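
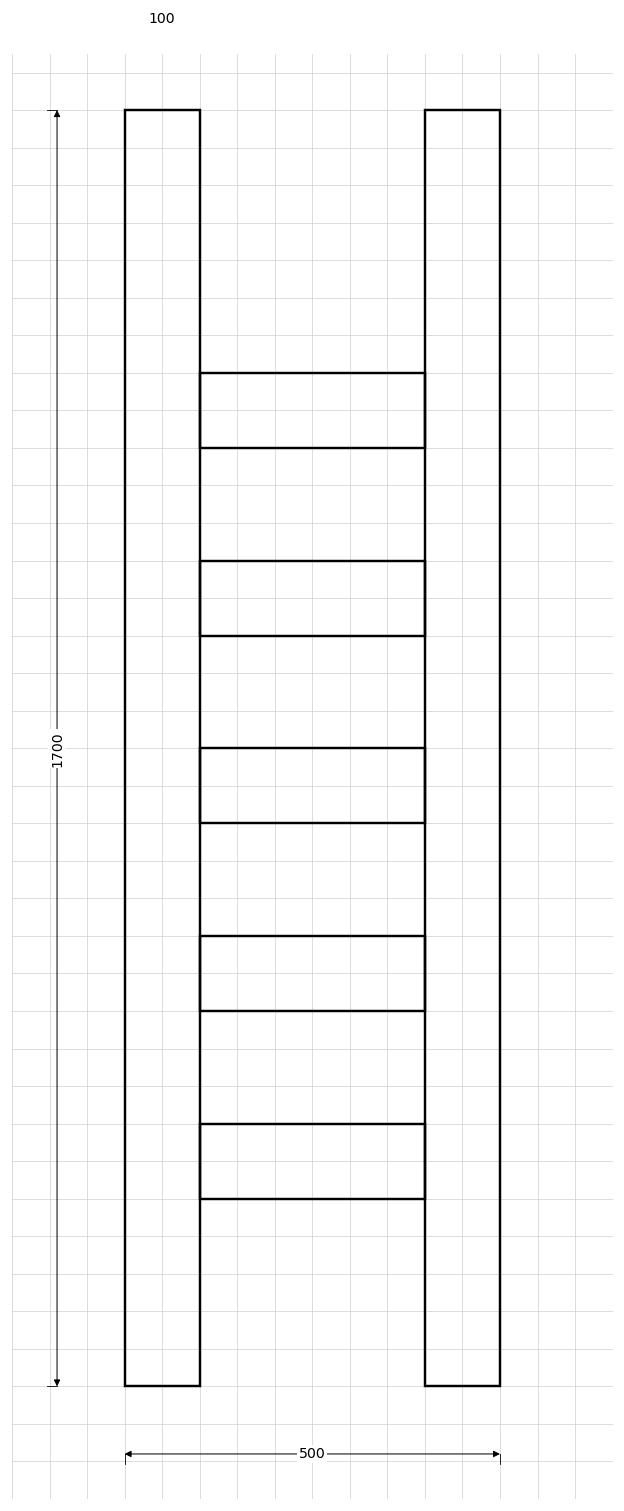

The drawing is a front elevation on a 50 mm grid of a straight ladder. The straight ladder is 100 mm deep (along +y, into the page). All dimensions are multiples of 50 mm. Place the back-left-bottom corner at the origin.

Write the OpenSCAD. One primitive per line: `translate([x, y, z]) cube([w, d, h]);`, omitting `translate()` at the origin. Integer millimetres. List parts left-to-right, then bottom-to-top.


cube([100, 100, 1700]);
translate([100, 0, 250]) cube([300, 100, 100]);
translate([100, 0, 500]) cube([300, 100, 100]);
translate([100, 0, 750]) cube([300, 100, 100]);
translate([100, 0, 1000]) cube([300, 100, 100]);
translate([100, 0, 1250]) cube([300, 100, 100]);
translate([400, 0, 0]) cube([100, 100, 1700]);


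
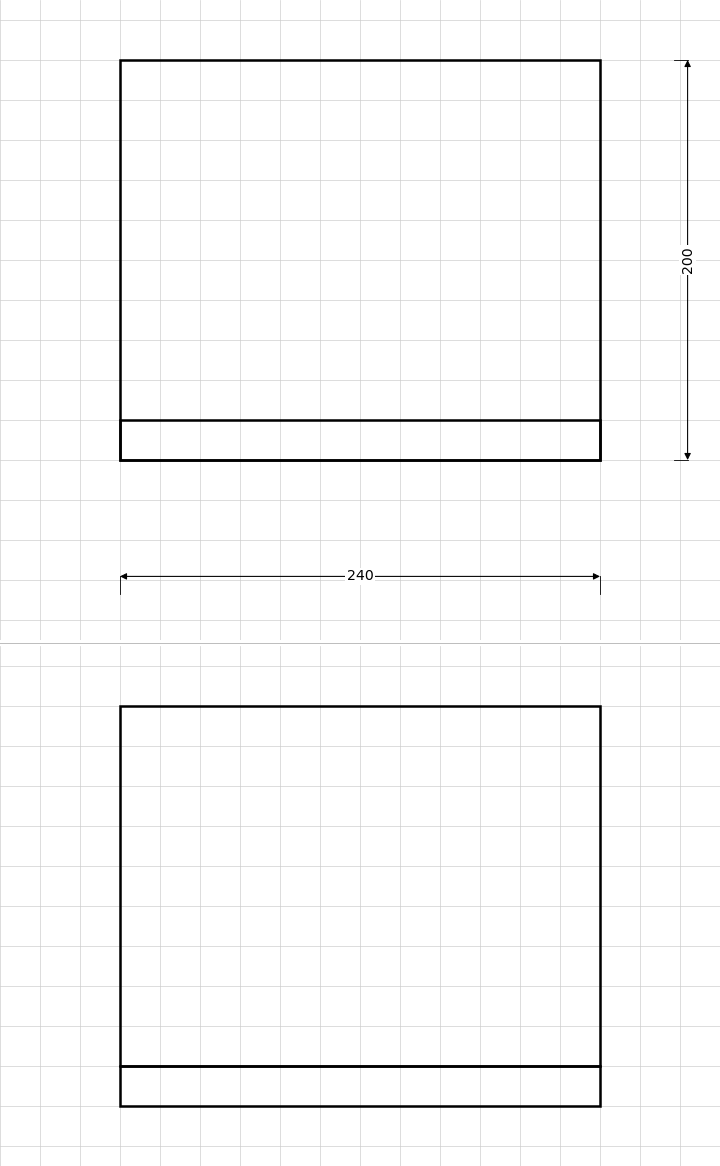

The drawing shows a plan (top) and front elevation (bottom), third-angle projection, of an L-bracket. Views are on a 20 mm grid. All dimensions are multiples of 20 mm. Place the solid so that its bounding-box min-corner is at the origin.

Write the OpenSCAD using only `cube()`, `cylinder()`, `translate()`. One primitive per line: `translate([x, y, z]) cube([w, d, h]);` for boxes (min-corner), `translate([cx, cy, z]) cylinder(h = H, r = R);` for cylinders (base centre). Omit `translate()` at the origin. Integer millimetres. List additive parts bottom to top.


cube([240, 200, 20]);
translate([0, 0, 20]) cube([240, 20, 180]);


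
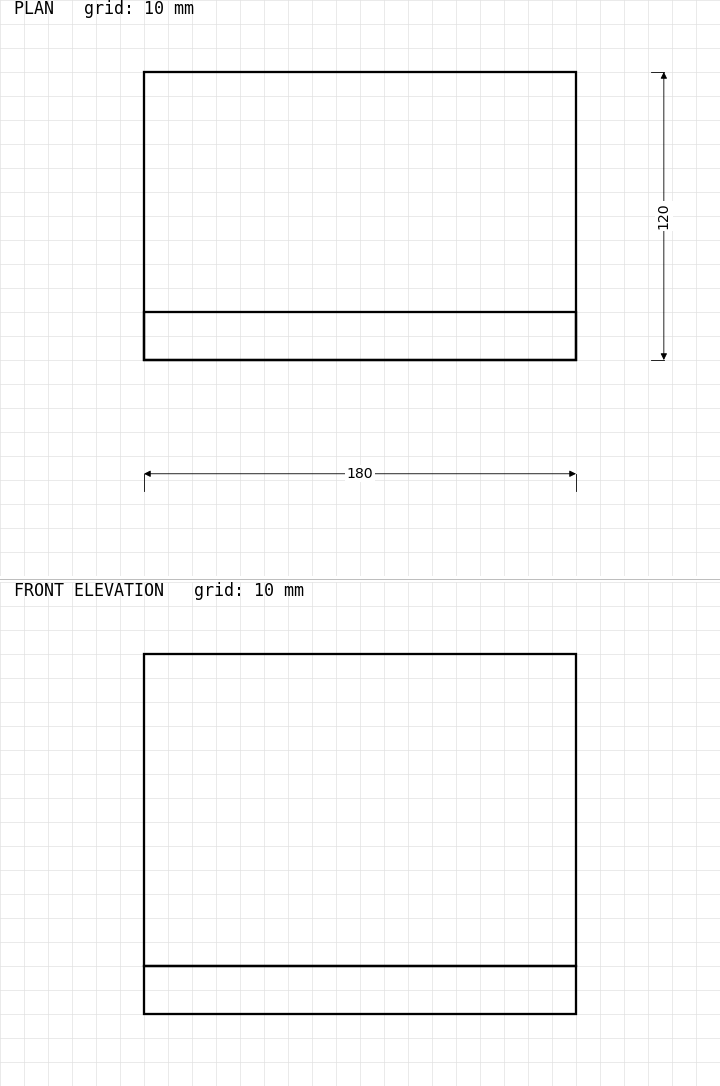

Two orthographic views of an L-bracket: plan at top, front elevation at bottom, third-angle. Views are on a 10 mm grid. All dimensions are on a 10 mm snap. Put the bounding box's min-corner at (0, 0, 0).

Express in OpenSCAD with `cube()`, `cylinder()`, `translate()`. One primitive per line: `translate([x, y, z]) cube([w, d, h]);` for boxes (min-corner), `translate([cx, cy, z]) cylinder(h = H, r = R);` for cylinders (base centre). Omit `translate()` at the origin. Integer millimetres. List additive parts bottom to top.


cube([180, 120, 20]);
translate([0, 0, 20]) cube([180, 20, 130]);


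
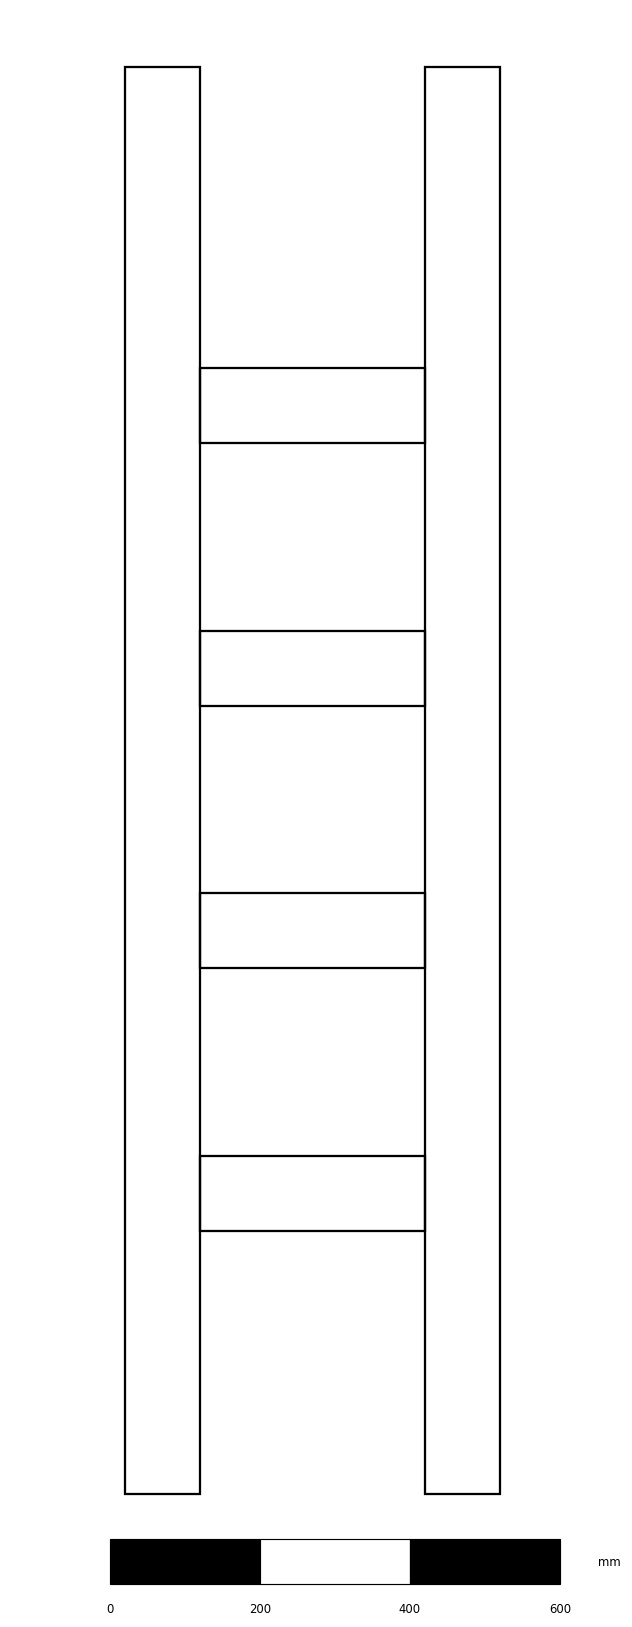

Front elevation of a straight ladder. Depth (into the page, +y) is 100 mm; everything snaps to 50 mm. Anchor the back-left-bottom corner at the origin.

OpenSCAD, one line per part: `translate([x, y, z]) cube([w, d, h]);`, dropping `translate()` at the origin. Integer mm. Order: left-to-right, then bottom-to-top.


cube([100, 100, 1900]);
translate([100, 0, 350]) cube([300, 100, 100]);
translate([100, 0, 700]) cube([300, 100, 100]);
translate([100, 0, 1050]) cube([300, 100, 100]);
translate([100, 0, 1400]) cube([300, 100, 100]);
translate([400, 0, 0]) cube([100, 100, 1900]);


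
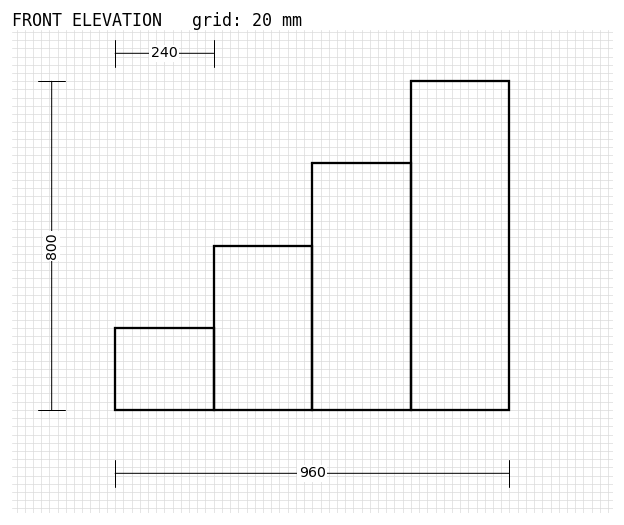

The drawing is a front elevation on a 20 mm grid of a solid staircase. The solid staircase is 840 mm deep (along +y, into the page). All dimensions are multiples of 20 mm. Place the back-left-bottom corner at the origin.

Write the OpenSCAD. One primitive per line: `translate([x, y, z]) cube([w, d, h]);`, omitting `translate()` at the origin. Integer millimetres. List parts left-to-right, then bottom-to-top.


cube([240, 840, 200]);
translate([240, 0, 0]) cube([240, 840, 400]);
translate([480, 0, 0]) cube([240, 840, 600]);
translate([720, 0, 0]) cube([240, 840, 800]);


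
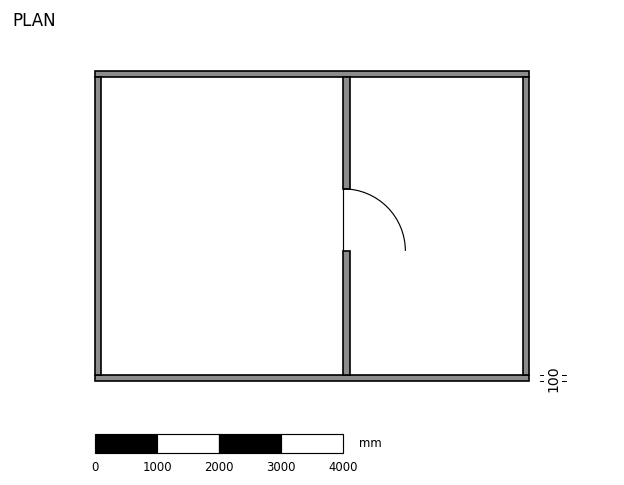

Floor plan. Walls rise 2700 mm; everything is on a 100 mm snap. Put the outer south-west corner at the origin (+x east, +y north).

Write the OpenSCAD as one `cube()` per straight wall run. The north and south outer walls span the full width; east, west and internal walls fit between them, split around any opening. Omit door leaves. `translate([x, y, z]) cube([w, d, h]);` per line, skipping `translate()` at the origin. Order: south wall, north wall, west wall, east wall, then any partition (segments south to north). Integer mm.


cube([7000, 100, 2700]);
translate([0, 4900, 0]) cube([7000, 100, 2700]);
translate([0, 100, 0]) cube([100, 4800, 2700]);
translate([6900, 100, 0]) cube([100, 4800, 2700]);
translate([4000, 100, 0]) cube([100, 2000, 2700]);
translate([4000, 3100, 0]) cube([100, 1800, 2700]);


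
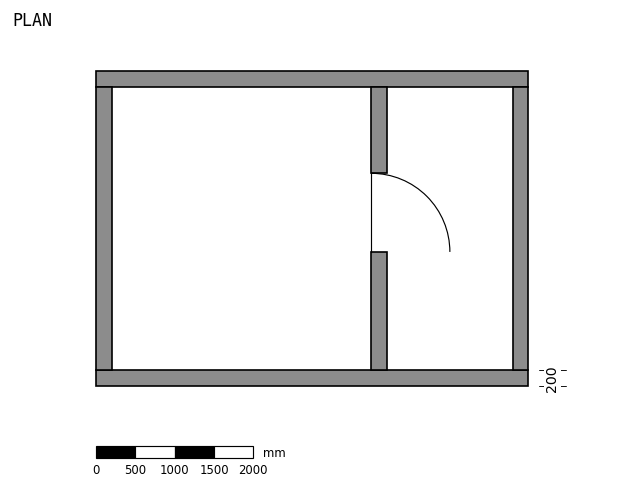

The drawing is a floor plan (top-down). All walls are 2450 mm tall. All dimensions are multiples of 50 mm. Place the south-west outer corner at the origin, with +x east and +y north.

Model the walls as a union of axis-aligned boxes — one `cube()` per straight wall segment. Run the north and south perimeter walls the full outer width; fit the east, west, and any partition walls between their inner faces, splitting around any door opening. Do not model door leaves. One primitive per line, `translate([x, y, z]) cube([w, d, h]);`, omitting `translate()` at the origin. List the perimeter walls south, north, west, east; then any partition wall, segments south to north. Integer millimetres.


cube([5500, 200, 2450]);
translate([0, 3800, 0]) cube([5500, 200, 2450]);
translate([0, 200, 0]) cube([200, 3600, 2450]);
translate([5300, 200, 0]) cube([200, 3600, 2450]);
translate([3500, 200, 0]) cube([200, 1500, 2450]);
translate([3500, 2700, 0]) cube([200, 1100, 2450]);


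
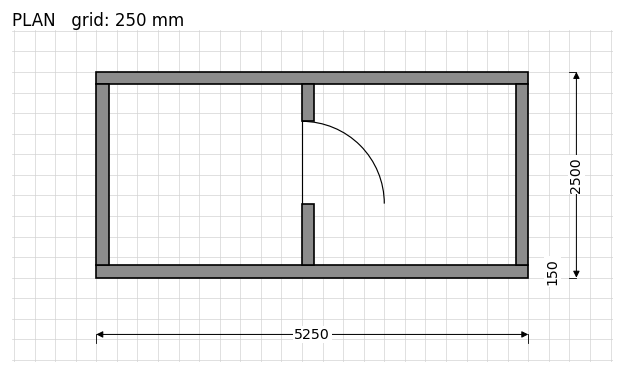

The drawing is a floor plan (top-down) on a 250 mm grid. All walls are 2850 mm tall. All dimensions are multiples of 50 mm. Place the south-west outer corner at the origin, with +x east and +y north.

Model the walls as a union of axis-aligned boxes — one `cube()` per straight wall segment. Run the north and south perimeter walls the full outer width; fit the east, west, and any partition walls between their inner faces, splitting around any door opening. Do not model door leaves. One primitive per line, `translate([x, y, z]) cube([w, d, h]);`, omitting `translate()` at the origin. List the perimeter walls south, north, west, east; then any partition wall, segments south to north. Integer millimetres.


cube([5250, 150, 2850]);
translate([0, 2350, 0]) cube([5250, 150, 2850]);
translate([0, 150, 0]) cube([150, 2200, 2850]);
translate([5100, 150, 0]) cube([150, 2200, 2850]);
translate([2500, 150, 0]) cube([150, 750, 2850]);
translate([2500, 1900, 0]) cube([150, 450, 2850]);


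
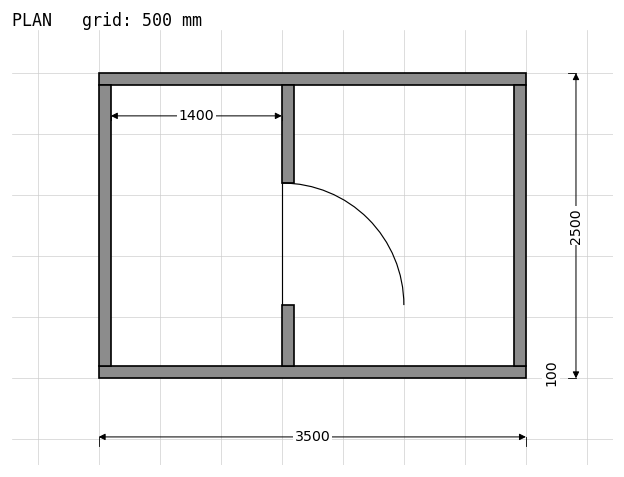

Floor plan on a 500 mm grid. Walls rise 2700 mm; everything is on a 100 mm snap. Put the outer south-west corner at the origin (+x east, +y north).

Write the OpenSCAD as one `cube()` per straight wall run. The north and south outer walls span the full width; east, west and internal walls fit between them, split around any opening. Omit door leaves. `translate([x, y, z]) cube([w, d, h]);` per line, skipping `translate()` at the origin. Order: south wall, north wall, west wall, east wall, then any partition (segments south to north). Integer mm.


cube([3500, 100, 2700]);
translate([0, 2400, 0]) cube([3500, 100, 2700]);
translate([0, 100, 0]) cube([100, 2300, 2700]);
translate([3400, 100, 0]) cube([100, 2300, 2700]);
translate([1500, 100, 0]) cube([100, 500, 2700]);
translate([1500, 1600, 0]) cube([100, 800, 2700]);


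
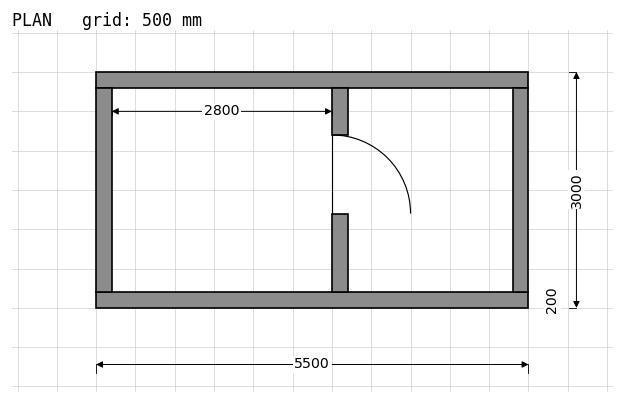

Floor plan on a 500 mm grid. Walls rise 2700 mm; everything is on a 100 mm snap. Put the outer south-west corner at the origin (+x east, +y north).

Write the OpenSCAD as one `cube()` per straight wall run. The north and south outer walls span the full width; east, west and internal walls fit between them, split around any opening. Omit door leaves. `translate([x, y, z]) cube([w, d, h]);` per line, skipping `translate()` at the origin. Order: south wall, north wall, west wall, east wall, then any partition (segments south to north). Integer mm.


cube([5500, 200, 2700]);
translate([0, 2800, 0]) cube([5500, 200, 2700]);
translate([0, 200, 0]) cube([200, 2600, 2700]);
translate([5300, 200, 0]) cube([200, 2600, 2700]);
translate([3000, 200, 0]) cube([200, 1000, 2700]);
translate([3000, 2200, 0]) cube([200, 600, 2700]);


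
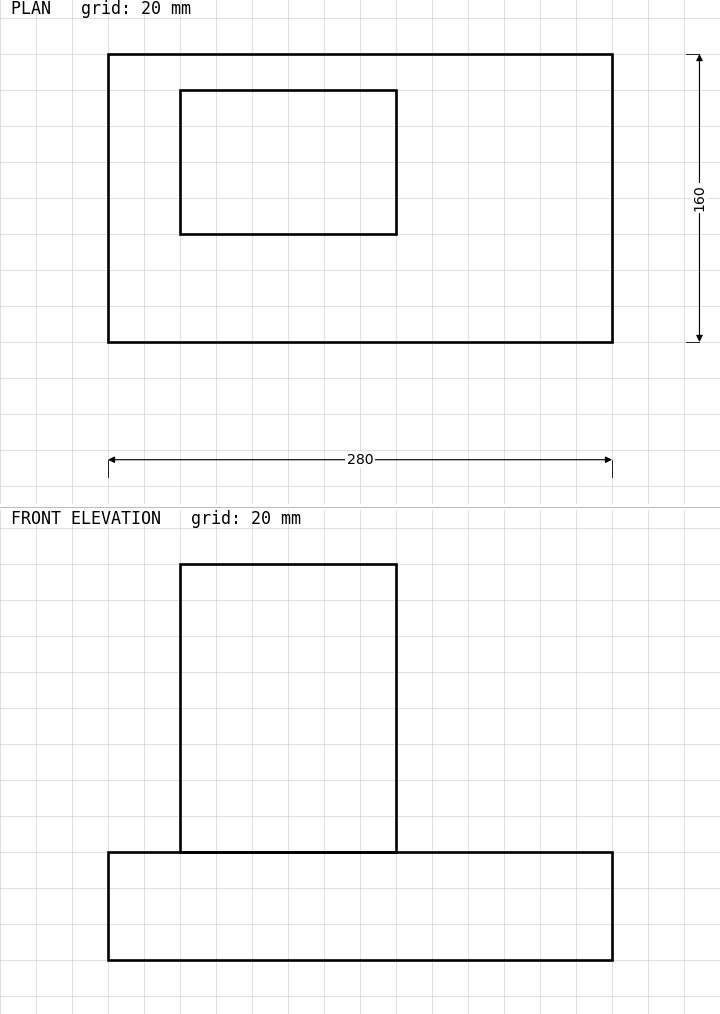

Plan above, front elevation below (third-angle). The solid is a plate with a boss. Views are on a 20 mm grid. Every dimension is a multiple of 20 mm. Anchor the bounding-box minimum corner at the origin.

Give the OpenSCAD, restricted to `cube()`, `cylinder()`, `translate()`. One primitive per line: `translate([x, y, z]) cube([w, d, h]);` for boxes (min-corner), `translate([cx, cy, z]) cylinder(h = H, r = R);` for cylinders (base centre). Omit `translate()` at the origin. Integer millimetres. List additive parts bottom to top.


cube([280, 160, 60]);
translate([40, 60, 60]) cube([120, 80, 160]);


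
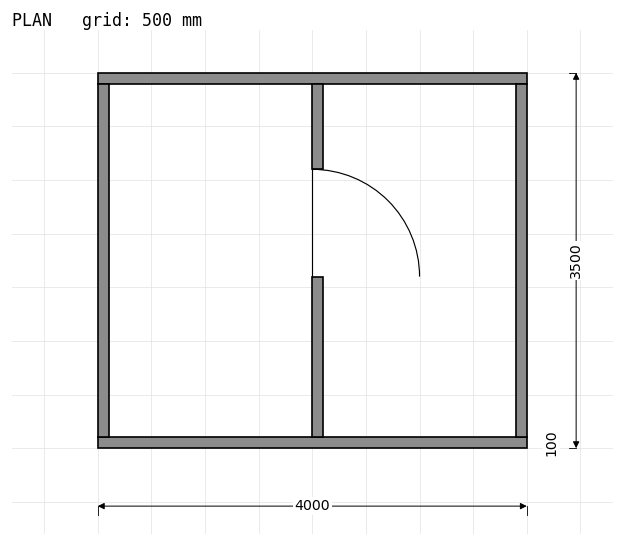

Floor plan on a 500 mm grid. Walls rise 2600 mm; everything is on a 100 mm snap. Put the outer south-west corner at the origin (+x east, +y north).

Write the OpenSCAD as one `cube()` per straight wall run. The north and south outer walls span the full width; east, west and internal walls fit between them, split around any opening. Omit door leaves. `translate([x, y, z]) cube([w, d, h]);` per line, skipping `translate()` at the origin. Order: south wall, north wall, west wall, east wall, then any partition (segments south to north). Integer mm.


cube([4000, 100, 2600]);
translate([0, 3400, 0]) cube([4000, 100, 2600]);
translate([0, 100, 0]) cube([100, 3300, 2600]);
translate([3900, 100, 0]) cube([100, 3300, 2600]);
translate([2000, 100, 0]) cube([100, 1500, 2600]);
translate([2000, 2600, 0]) cube([100, 800, 2600]);


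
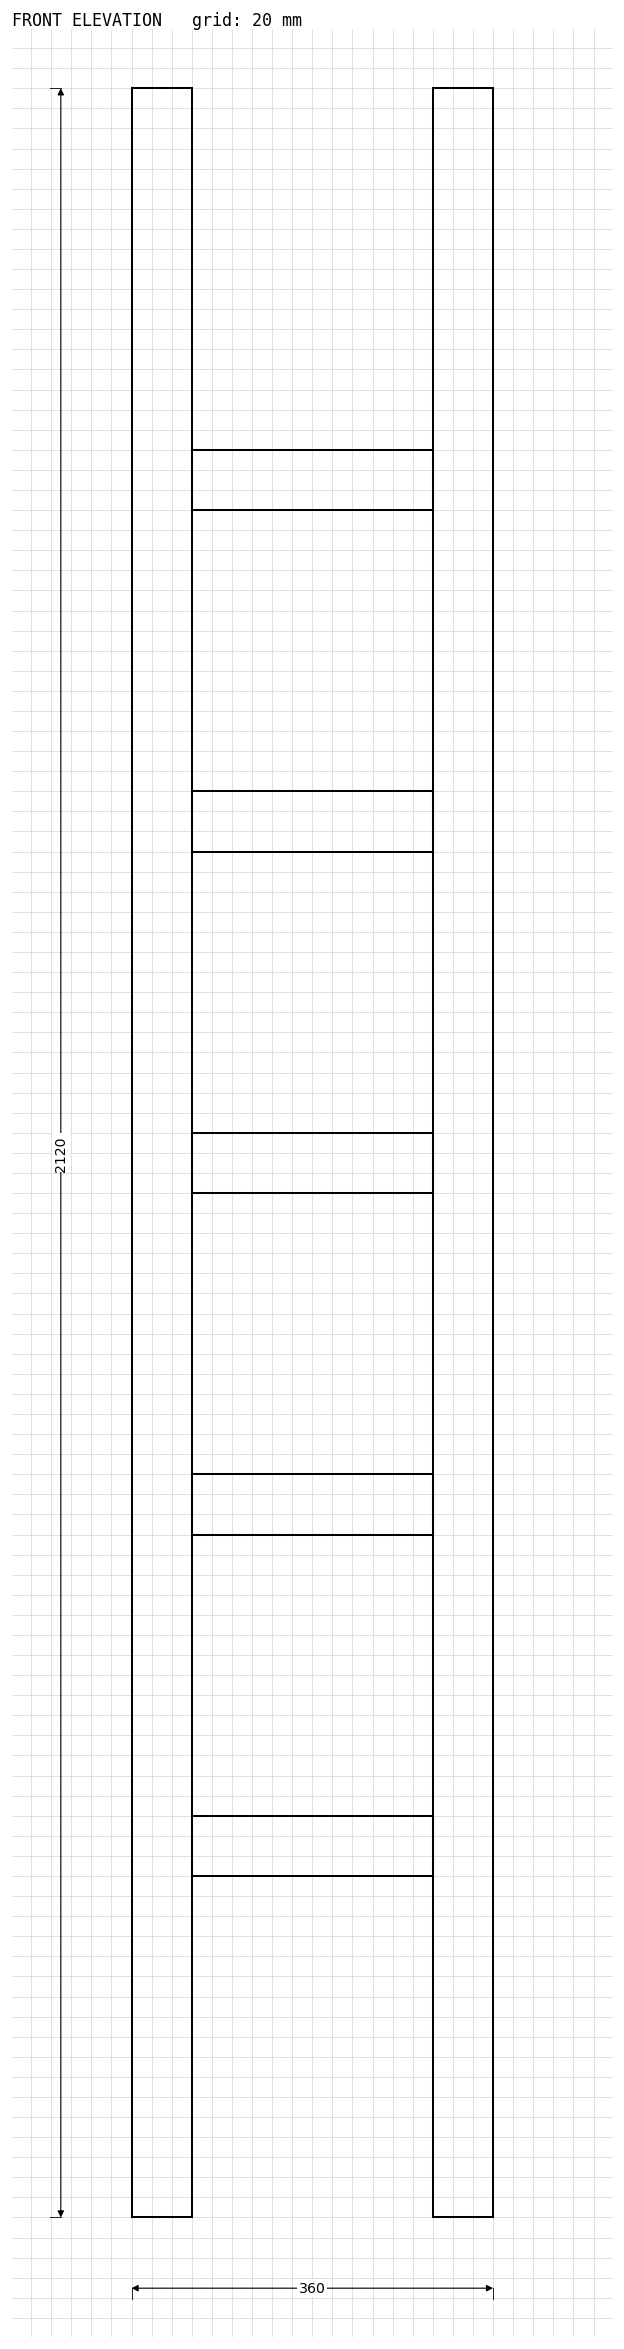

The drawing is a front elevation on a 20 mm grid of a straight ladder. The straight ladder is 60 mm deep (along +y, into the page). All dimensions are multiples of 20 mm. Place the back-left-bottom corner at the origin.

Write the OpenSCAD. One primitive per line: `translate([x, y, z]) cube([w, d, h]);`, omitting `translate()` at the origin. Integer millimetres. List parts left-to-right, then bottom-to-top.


cube([60, 60, 2120]);
translate([60, 0, 340]) cube([240, 60, 60]);
translate([60, 0, 680]) cube([240, 60, 60]);
translate([60, 0, 1020]) cube([240, 60, 60]);
translate([60, 0, 1360]) cube([240, 60, 60]);
translate([60, 0, 1700]) cube([240, 60, 60]);
translate([300, 0, 0]) cube([60, 60, 2120]);


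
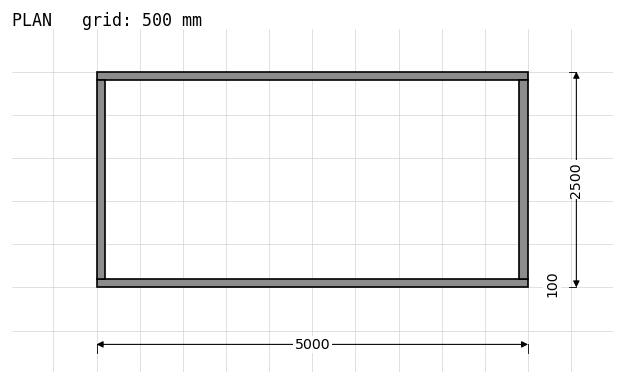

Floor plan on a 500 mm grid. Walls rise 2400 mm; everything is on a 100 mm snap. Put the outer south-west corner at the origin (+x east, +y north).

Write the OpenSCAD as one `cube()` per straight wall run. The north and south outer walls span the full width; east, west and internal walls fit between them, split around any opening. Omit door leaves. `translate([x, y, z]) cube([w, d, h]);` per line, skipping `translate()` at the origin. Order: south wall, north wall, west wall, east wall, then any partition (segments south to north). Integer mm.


cube([5000, 100, 2400]);
translate([0, 2400, 0]) cube([5000, 100, 2400]);
translate([0, 100, 0]) cube([100, 2300, 2400]);
translate([4900, 100, 0]) cube([100, 2300, 2400]);


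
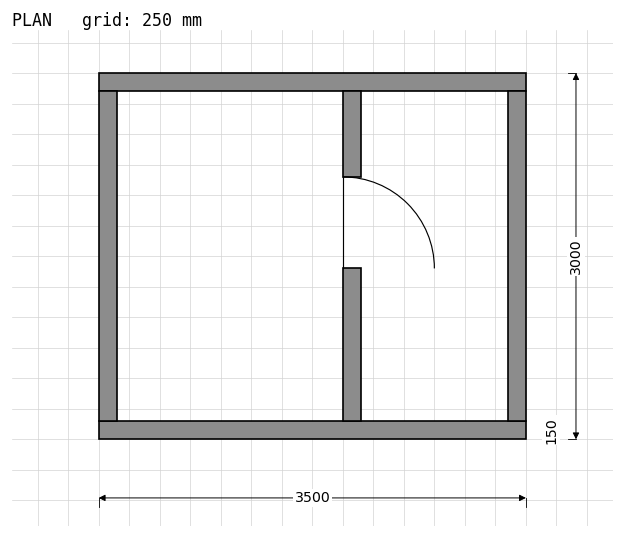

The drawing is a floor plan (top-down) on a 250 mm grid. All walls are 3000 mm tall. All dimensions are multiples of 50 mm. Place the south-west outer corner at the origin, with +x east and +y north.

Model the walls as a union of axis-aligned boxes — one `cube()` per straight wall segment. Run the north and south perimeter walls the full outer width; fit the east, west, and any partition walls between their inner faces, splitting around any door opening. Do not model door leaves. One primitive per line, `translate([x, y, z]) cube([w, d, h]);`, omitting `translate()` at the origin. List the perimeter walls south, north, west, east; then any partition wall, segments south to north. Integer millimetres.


cube([3500, 150, 3000]);
translate([0, 2850, 0]) cube([3500, 150, 3000]);
translate([0, 150, 0]) cube([150, 2700, 3000]);
translate([3350, 150, 0]) cube([150, 2700, 3000]);
translate([2000, 150, 0]) cube([150, 1250, 3000]);
translate([2000, 2150, 0]) cube([150, 700, 3000]);


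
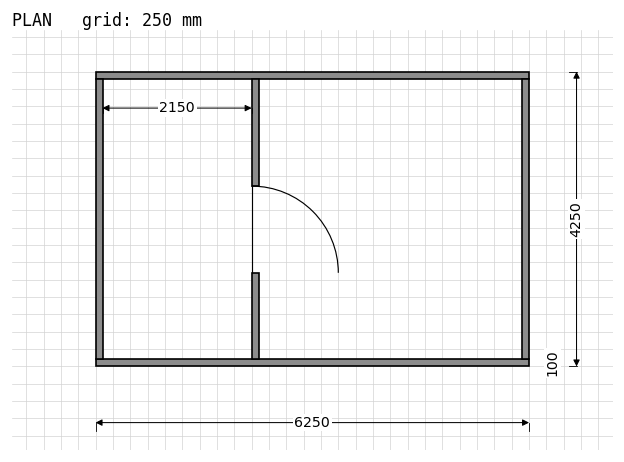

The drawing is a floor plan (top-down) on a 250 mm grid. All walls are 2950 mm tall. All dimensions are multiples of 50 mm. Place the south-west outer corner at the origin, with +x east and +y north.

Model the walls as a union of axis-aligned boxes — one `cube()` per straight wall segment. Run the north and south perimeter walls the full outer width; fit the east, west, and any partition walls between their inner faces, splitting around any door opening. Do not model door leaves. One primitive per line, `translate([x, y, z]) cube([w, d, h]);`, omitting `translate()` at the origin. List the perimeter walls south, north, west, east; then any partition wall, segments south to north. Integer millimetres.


cube([6250, 100, 2950]);
translate([0, 4150, 0]) cube([6250, 100, 2950]);
translate([0, 100, 0]) cube([100, 4050, 2950]);
translate([6150, 100, 0]) cube([100, 4050, 2950]);
translate([2250, 100, 0]) cube([100, 1250, 2950]);
translate([2250, 2600, 0]) cube([100, 1550, 2950]);


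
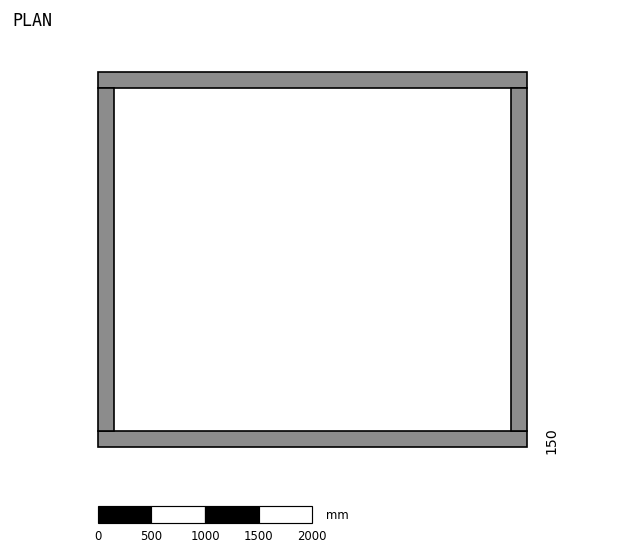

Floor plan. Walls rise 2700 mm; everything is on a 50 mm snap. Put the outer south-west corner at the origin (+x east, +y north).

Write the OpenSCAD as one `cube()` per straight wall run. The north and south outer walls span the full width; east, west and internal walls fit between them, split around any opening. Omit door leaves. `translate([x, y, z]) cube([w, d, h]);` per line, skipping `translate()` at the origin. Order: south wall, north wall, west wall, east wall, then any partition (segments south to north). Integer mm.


cube([4000, 150, 2700]);
translate([0, 3350, 0]) cube([4000, 150, 2700]);
translate([0, 150, 0]) cube([150, 3200, 2700]);
translate([3850, 150, 0]) cube([150, 3200, 2700]);


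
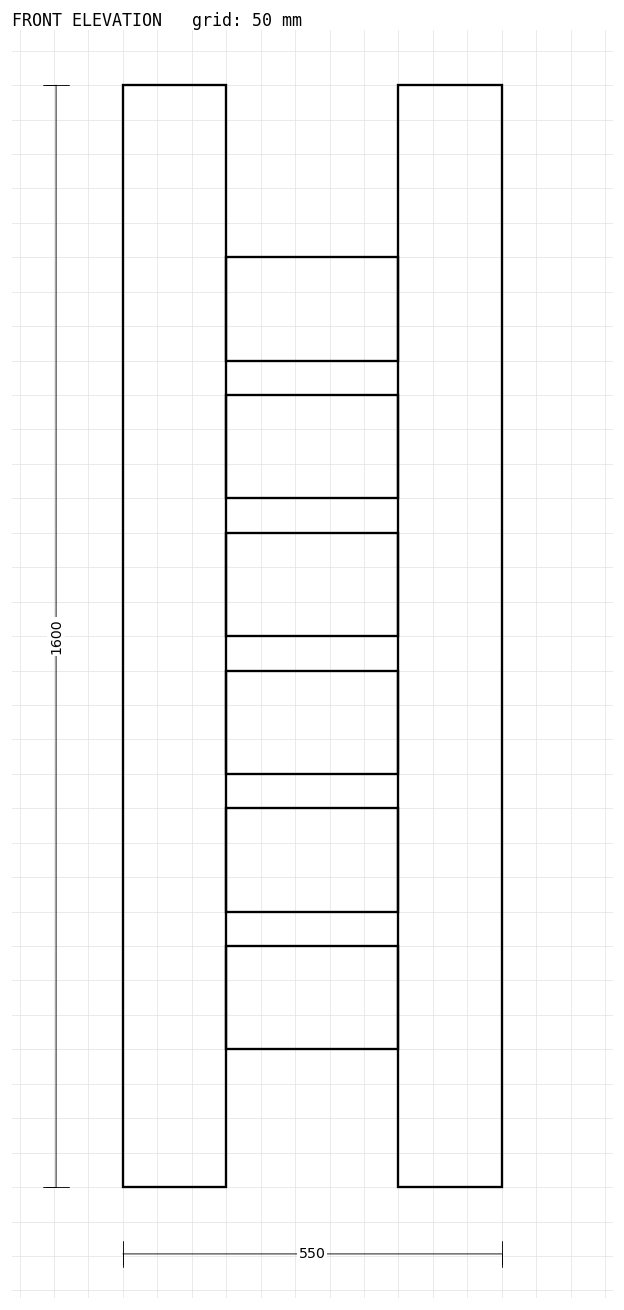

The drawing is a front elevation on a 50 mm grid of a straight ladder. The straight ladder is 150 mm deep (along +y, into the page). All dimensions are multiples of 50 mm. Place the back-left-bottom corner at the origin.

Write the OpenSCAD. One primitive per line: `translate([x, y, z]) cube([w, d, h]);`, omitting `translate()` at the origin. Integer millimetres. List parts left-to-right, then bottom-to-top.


cube([150, 150, 1600]);
translate([150, 0, 200]) cube([250, 150, 150]);
translate([150, 0, 400]) cube([250, 150, 150]);
translate([150, 0, 600]) cube([250, 150, 150]);
translate([150, 0, 800]) cube([250, 150, 150]);
translate([150, 0, 1000]) cube([250, 150, 150]);
translate([150, 0, 1200]) cube([250, 150, 150]);
translate([400, 0, 0]) cube([150, 150, 1600]);


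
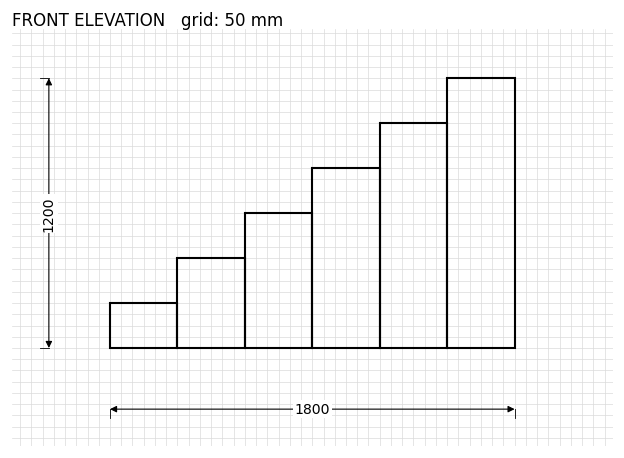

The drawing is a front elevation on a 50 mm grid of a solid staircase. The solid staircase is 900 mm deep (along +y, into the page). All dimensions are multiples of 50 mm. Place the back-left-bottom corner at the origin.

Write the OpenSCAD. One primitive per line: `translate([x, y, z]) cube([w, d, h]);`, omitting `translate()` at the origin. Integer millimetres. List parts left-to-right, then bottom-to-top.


cube([300, 900, 200]);
translate([300, 0, 0]) cube([300, 900, 400]);
translate([600, 0, 0]) cube([300, 900, 600]);
translate([900, 0, 0]) cube([300, 900, 800]);
translate([1200, 0, 0]) cube([300, 900, 1000]);
translate([1500, 0, 0]) cube([300, 900, 1200]);


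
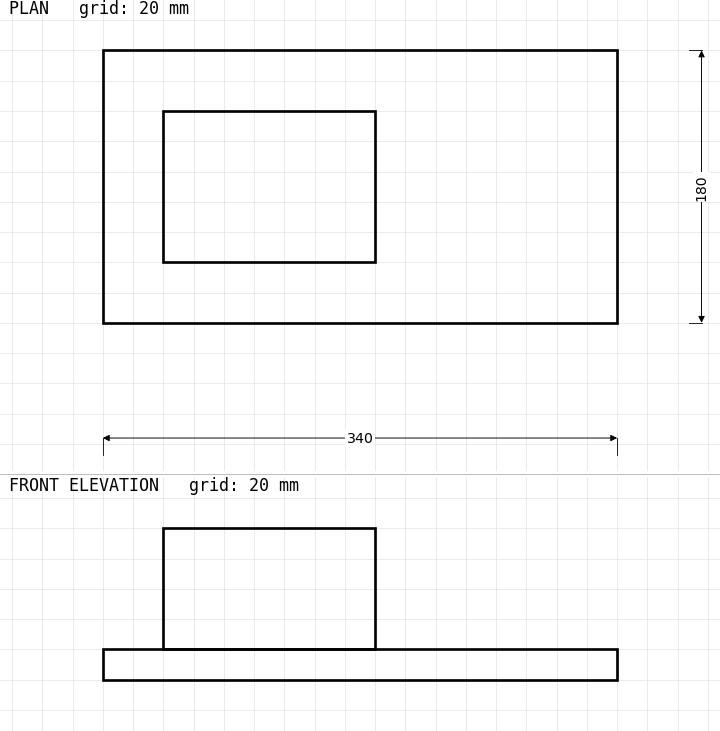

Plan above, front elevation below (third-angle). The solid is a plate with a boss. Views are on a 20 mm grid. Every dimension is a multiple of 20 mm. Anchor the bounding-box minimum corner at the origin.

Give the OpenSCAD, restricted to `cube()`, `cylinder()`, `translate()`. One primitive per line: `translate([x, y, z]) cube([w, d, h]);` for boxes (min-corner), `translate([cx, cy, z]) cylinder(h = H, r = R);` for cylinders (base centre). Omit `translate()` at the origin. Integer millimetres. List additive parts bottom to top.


cube([340, 180, 20]);
translate([40, 40, 20]) cube([140, 100, 80]);


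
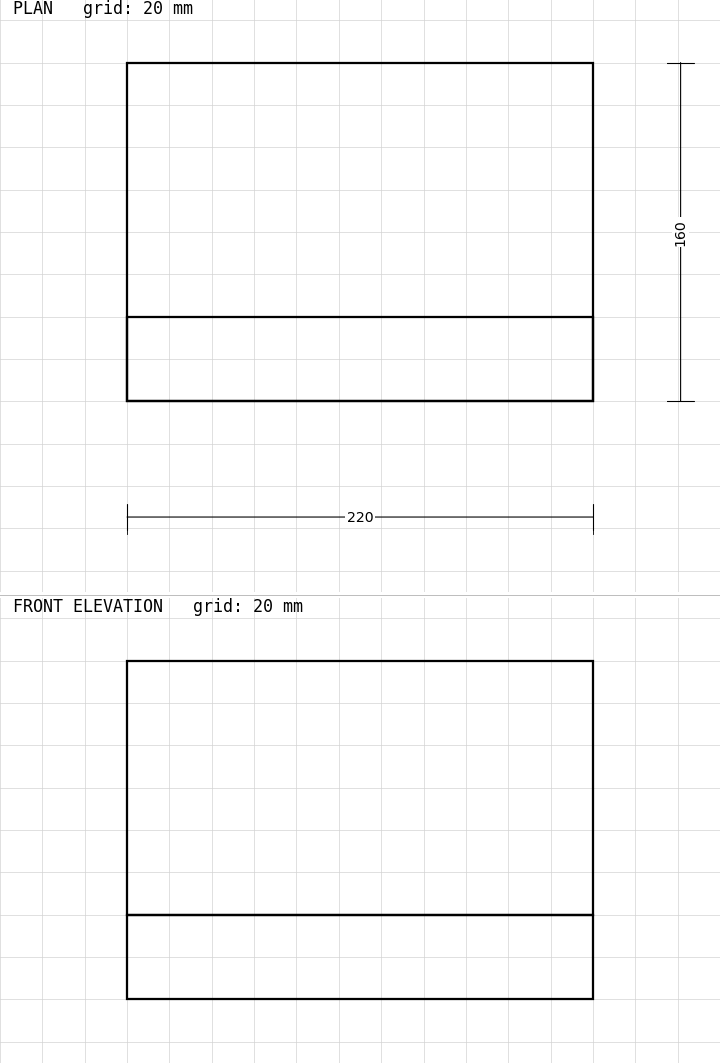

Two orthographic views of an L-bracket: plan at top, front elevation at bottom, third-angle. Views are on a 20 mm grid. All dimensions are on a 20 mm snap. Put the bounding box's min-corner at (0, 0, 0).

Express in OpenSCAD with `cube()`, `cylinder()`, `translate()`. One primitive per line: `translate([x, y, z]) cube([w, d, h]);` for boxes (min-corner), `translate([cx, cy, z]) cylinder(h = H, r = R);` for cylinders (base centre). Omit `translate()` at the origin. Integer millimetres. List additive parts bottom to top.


cube([220, 160, 40]);
translate([0, 0, 40]) cube([220, 40, 120]);


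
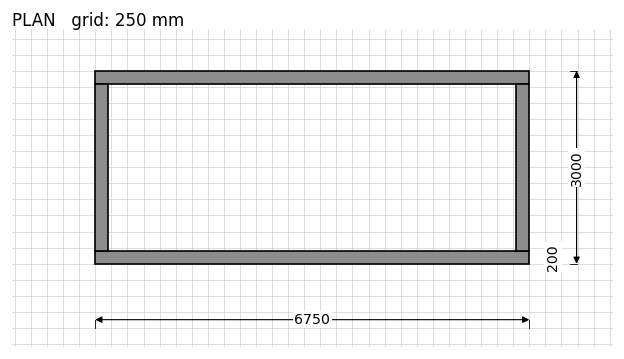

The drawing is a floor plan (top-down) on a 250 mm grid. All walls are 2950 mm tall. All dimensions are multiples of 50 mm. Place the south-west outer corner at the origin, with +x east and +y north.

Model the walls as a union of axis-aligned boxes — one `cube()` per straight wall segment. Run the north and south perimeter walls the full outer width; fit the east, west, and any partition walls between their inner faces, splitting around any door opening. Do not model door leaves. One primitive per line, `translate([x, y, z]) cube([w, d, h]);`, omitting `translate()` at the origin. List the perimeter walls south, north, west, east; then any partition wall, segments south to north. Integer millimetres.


cube([6750, 200, 2950]);
translate([0, 2800, 0]) cube([6750, 200, 2950]);
translate([0, 200, 0]) cube([200, 2600, 2950]);
translate([6550, 200, 0]) cube([200, 2600, 2950]);


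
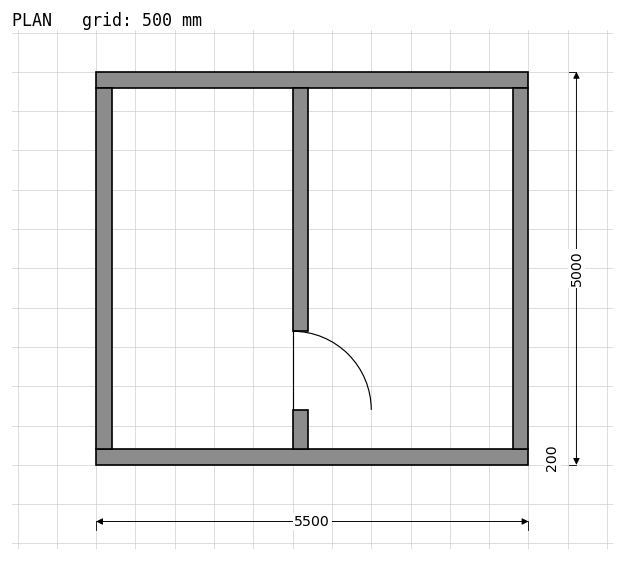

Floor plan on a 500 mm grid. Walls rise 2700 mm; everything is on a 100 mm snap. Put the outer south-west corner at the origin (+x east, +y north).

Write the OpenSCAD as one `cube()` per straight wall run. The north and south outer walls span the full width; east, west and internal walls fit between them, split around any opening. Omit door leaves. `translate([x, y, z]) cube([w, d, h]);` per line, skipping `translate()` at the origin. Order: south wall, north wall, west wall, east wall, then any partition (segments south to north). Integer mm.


cube([5500, 200, 2700]);
translate([0, 4800, 0]) cube([5500, 200, 2700]);
translate([0, 200, 0]) cube([200, 4600, 2700]);
translate([5300, 200, 0]) cube([200, 4600, 2700]);
translate([2500, 200, 0]) cube([200, 500, 2700]);
translate([2500, 1700, 0]) cube([200, 3100, 2700]);


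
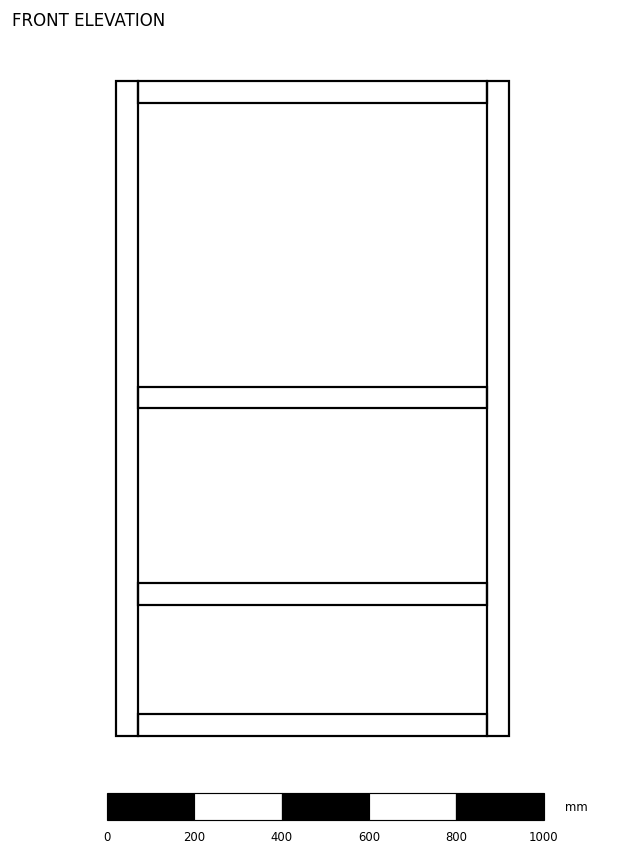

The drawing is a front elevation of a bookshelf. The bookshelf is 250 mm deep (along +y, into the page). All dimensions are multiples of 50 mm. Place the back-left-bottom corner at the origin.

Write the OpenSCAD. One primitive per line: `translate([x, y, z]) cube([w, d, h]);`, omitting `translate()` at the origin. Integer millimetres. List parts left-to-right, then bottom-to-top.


cube([50, 250, 1500]);
translate([50, 0, 0]) cube([800, 250, 50]);
translate([50, 0, 300]) cube([800, 250, 50]);
translate([50, 0, 750]) cube([800, 250, 50]);
translate([50, 0, 1450]) cube([800, 250, 50]);
translate([850, 0, 0]) cube([50, 250, 1500]);


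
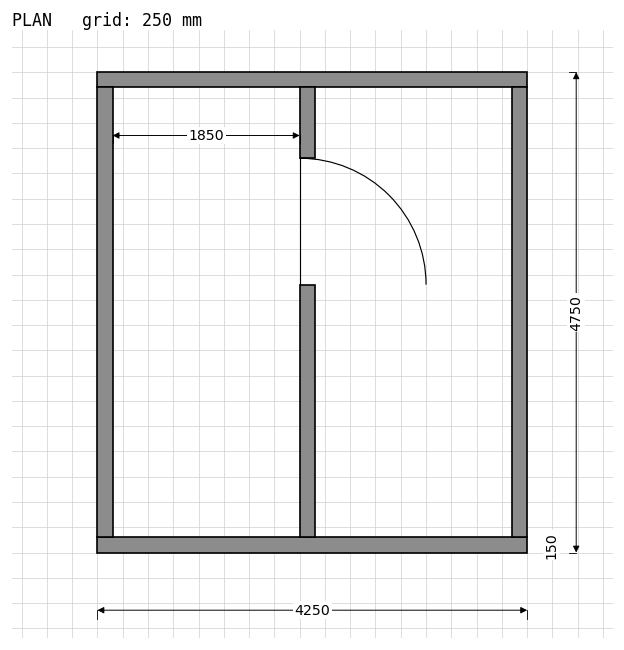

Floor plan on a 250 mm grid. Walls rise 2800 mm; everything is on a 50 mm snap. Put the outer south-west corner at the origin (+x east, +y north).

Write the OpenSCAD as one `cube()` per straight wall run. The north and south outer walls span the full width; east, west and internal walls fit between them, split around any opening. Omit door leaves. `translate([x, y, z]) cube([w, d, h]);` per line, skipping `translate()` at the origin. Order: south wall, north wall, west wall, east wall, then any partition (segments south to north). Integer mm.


cube([4250, 150, 2800]);
translate([0, 4600, 0]) cube([4250, 150, 2800]);
translate([0, 150, 0]) cube([150, 4450, 2800]);
translate([4100, 150, 0]) cube([150, 4450, 2800]);
translate([2000, 150, 0]) cube([150, 2500, 2800]);
translate([2000, 3900, 0]) cube([150, 700, 2800]);


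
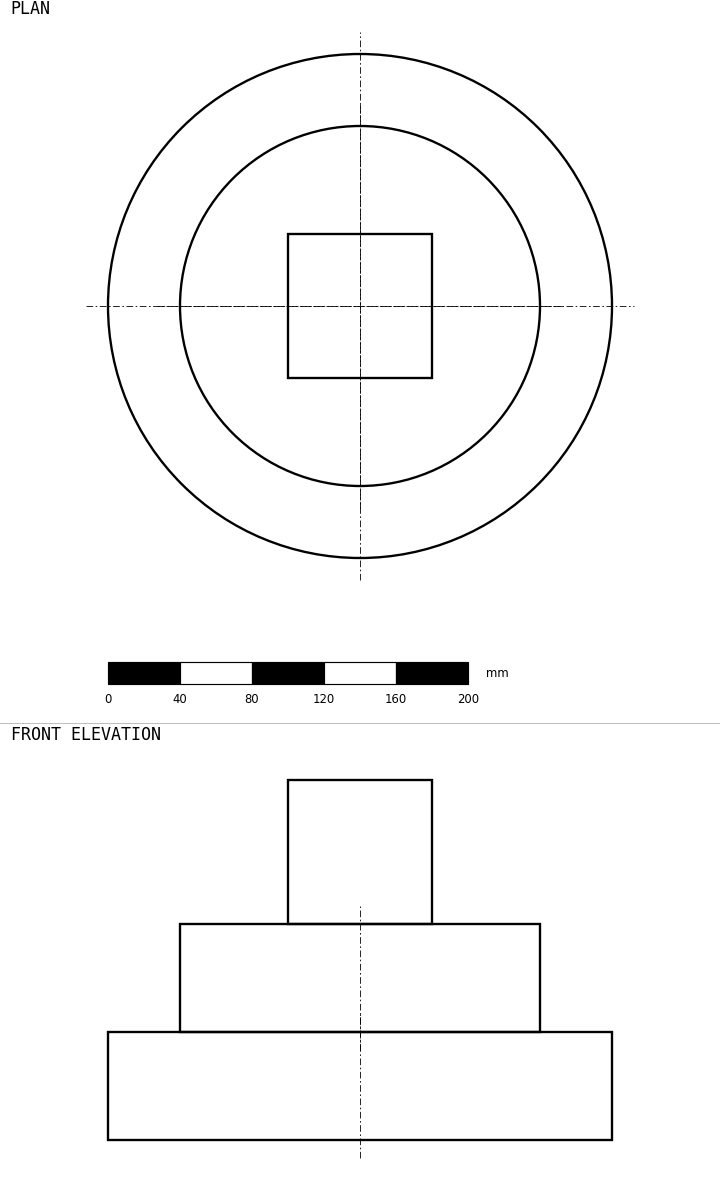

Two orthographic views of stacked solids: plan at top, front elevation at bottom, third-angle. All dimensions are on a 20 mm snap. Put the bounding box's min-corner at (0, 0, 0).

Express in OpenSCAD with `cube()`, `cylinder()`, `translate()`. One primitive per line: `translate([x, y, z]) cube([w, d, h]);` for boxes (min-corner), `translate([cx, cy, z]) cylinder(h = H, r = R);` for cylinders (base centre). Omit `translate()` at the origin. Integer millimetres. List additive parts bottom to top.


translate([140, 140, 0]) cylinder(h = 60, r = 140);
translate([140, 140, 60]) cylinder(h = 60, r = 100);
translate([100, 100, 120]) cube([80, 80, 80]);


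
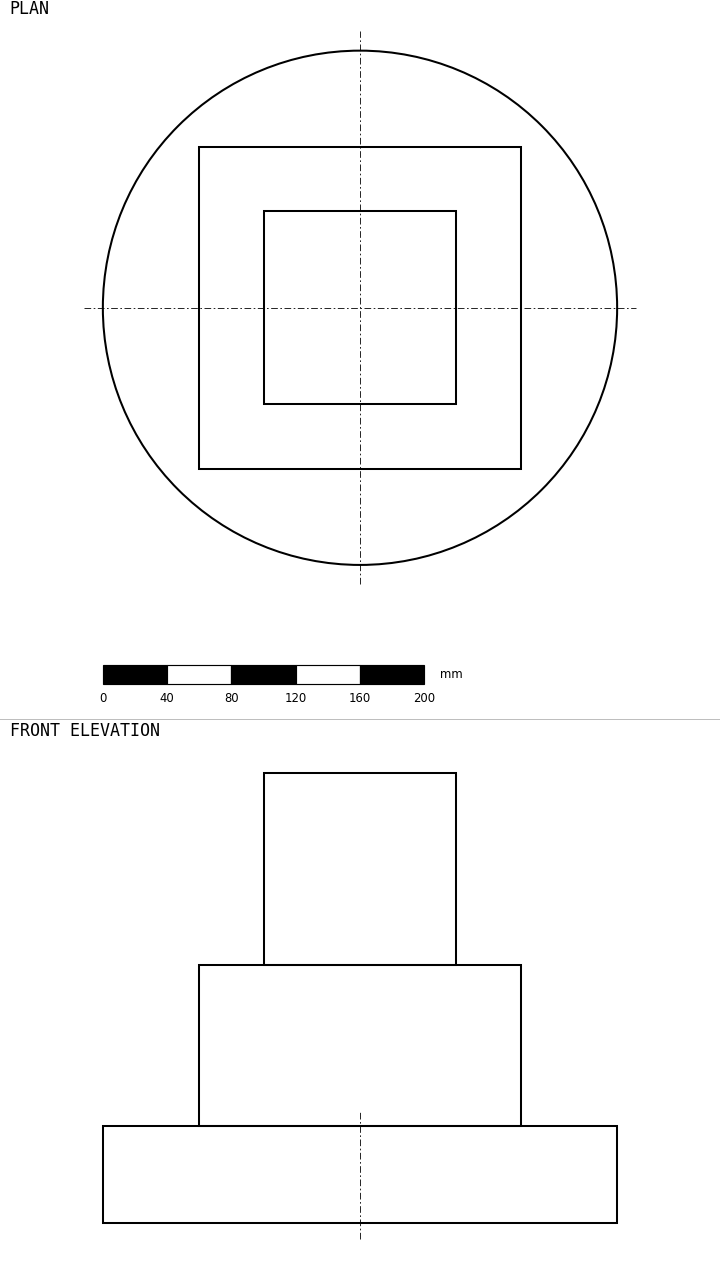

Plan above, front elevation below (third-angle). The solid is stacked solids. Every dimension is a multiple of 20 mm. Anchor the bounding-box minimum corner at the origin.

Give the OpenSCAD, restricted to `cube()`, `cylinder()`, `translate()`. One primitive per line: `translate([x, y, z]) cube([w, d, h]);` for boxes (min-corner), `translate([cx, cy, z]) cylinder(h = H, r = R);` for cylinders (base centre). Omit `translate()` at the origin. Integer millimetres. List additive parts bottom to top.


translate([160, 160, 0]) cylinder(h = 60, r = 160);
translate([60, 60, 60]) cube([200, 200, 100]);
translate([100, 100, 160]) cube([120, 120, 120]);


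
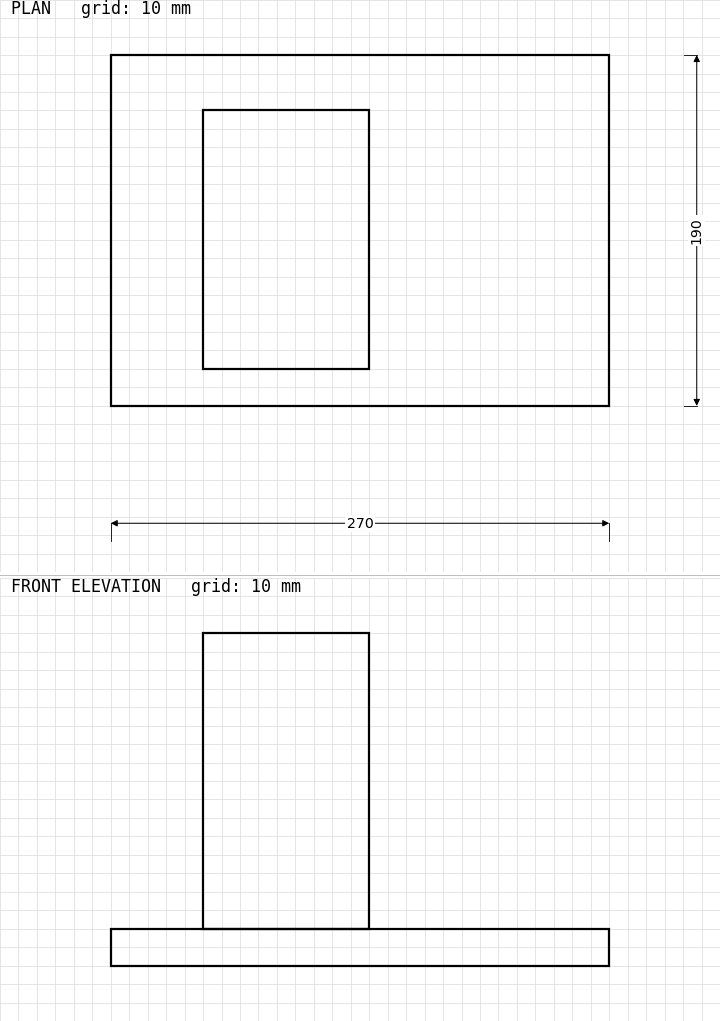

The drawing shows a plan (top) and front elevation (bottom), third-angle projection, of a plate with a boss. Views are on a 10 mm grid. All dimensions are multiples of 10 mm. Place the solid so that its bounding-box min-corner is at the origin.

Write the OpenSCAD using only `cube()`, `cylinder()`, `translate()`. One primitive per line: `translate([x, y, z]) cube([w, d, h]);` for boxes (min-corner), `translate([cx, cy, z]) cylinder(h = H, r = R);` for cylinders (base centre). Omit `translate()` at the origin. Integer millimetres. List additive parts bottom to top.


cube([270, 190, 20]);
translate([50, 20, 20]) cube([90, 140, 160]);


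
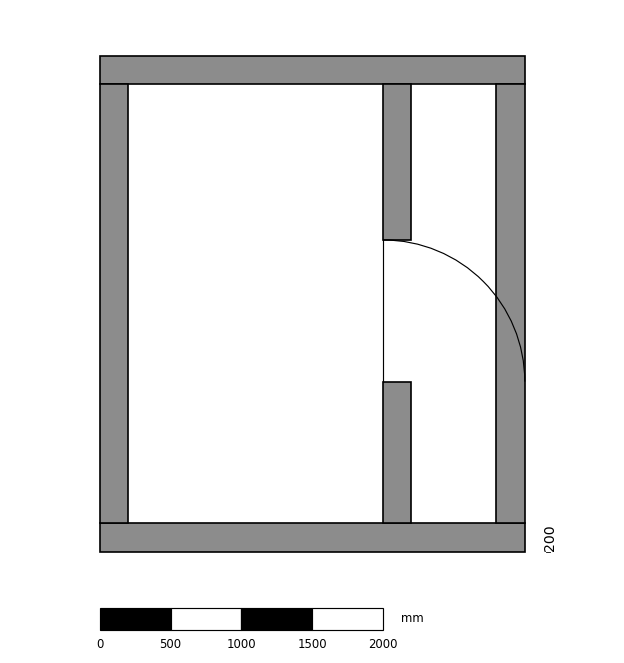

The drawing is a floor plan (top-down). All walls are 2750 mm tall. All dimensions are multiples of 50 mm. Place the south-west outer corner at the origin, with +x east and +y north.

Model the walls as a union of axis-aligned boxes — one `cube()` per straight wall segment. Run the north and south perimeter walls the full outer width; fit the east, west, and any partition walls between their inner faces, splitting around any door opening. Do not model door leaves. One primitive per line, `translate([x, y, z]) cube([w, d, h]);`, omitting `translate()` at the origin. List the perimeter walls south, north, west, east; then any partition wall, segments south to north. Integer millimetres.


cube([3000, 200, 2750]);
translate([0, 3300, 0]) cube([3000, 200, 2750]);
translate([0, 200, 0]) cube([200, 3100, 2750]);
translate([2800, 200, 0]) cube([200, 3100, 2750]);
translate([2000, 200, 0]) cube([200, 1000, 2750]);
translate([2000, 2200, 0]) cube([200, 1100, 2750]);


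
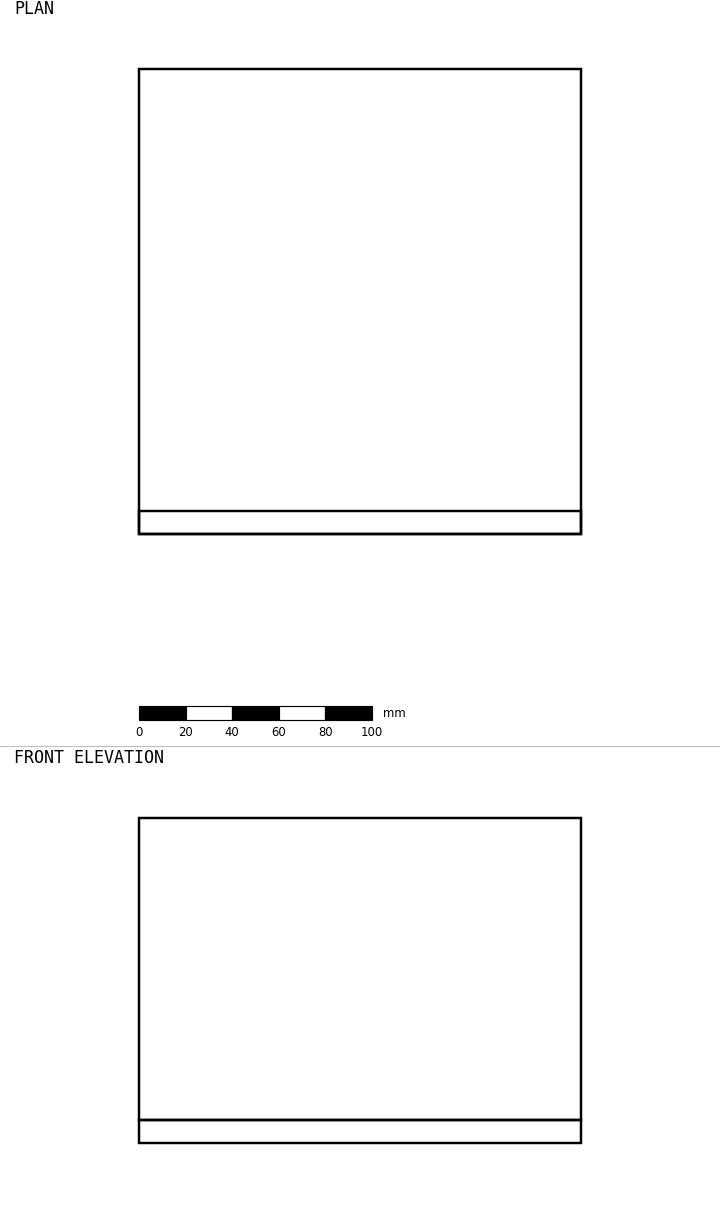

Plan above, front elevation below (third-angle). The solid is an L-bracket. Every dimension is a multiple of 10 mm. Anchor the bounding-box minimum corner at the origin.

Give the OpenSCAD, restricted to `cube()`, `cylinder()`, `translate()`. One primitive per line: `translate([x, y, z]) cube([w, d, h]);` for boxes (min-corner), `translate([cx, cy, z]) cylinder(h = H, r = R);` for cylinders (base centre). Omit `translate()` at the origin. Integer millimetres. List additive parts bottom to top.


cube([190, 200, 10]);
translate([0, 0, 10]) cube([190, 10, 130]);


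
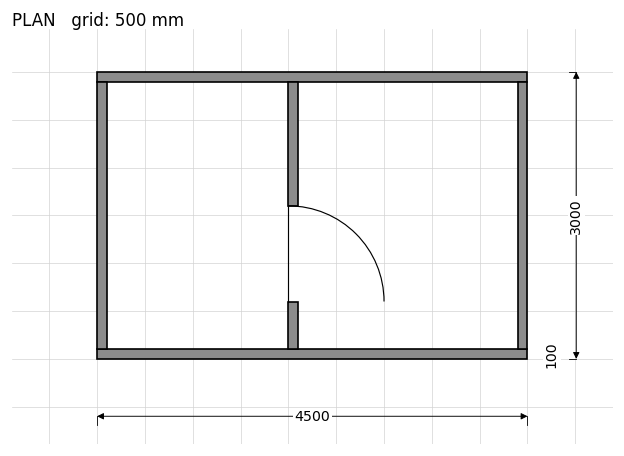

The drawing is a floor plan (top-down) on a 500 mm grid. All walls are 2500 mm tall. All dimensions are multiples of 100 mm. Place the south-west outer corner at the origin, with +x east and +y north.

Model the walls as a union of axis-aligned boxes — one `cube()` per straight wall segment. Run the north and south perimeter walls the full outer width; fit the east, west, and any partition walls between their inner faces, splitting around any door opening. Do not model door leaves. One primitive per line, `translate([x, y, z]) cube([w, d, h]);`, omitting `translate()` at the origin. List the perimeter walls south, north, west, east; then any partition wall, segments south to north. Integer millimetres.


cube([4500, 100, 2500]);
translate([0, 2900, 0]) cube([4500, 100, 2500]);
translate([0, 100, 0]) cube([100, 2800, 2500]);
translate([4400, 100, 0]) cube([100, 2800, 2500]);
translate([2000, 100, 0]) cube([100, 500, 2500]);
translate([2000, 1600, 0]) cube([100, 1300, 2500]);


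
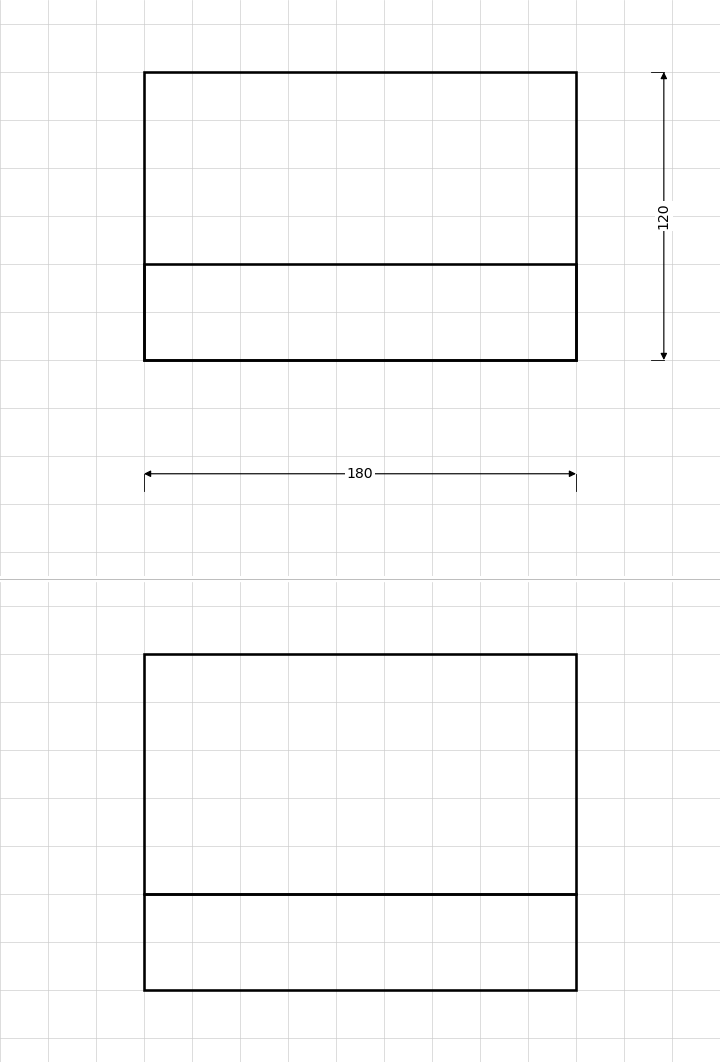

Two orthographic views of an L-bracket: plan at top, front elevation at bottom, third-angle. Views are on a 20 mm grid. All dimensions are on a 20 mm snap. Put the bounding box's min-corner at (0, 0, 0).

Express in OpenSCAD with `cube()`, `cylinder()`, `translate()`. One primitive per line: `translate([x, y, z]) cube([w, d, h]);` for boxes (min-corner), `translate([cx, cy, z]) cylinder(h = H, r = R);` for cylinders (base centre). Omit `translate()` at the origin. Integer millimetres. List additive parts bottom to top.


cube([180, 120, 40]);
translate([0, 0, 40]) cube([180, 40, 100]);


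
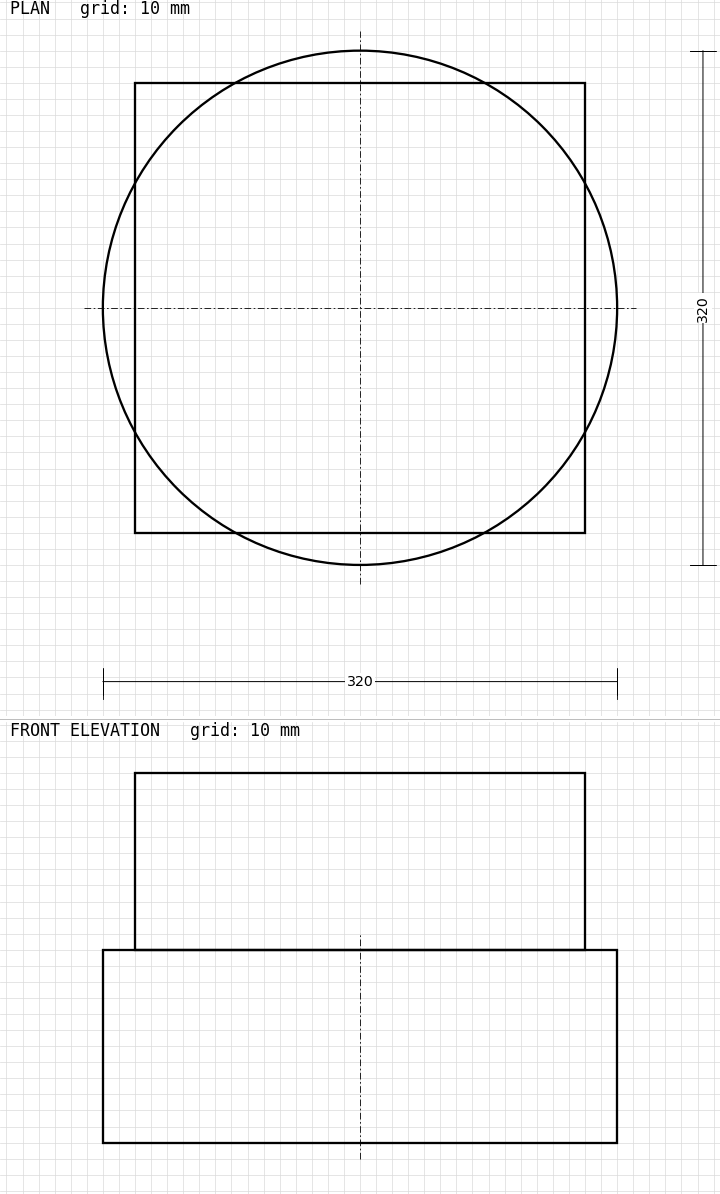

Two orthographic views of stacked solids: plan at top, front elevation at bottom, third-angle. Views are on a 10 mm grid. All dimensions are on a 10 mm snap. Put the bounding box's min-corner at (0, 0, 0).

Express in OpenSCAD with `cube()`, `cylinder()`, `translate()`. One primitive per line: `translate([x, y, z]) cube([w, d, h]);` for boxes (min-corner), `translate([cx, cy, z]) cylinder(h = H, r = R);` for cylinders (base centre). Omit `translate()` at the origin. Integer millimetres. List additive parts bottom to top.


translate([160, 160, 0]) cylinder(h = 120, r = 160);
translate([20, 20, 120]) cube([280, 280, 110]);


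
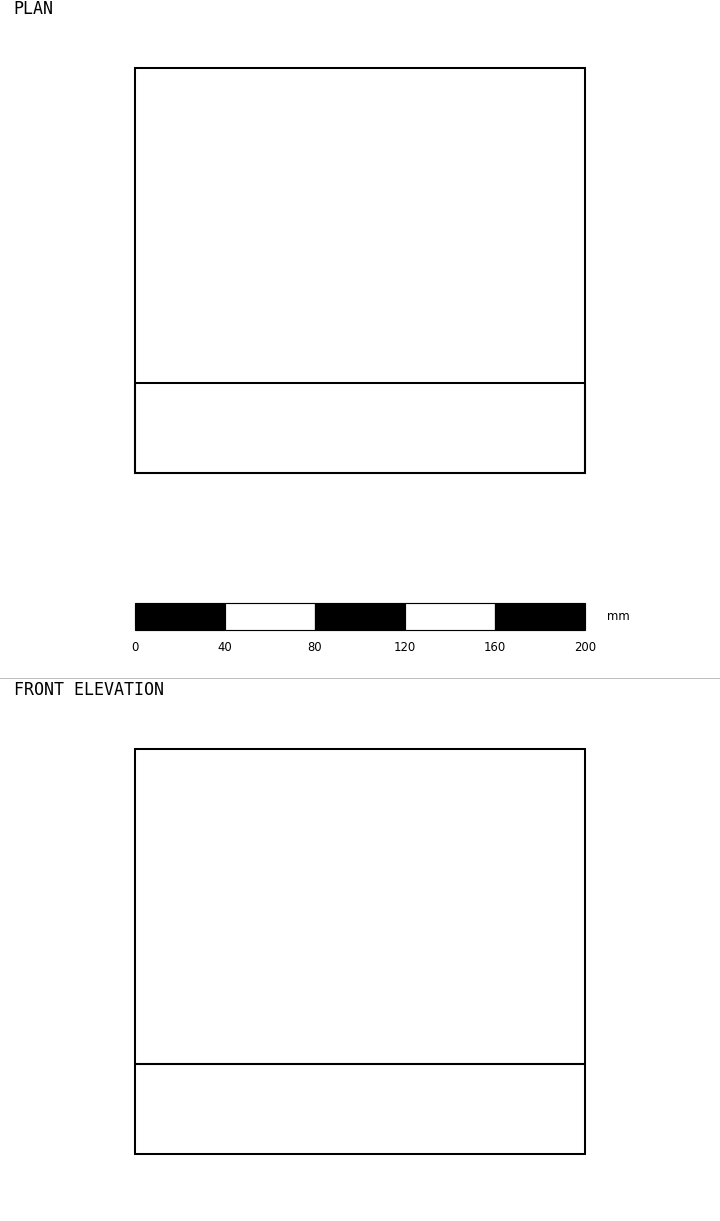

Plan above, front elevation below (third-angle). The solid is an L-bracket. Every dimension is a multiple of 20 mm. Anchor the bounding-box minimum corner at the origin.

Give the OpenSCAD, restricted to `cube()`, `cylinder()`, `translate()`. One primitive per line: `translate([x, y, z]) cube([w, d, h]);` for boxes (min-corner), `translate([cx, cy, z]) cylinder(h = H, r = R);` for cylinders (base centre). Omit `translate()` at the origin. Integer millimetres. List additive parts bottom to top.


cube([200, 180, 40]);
translate([0, 0, 40]) cube([200, 40, 140]);


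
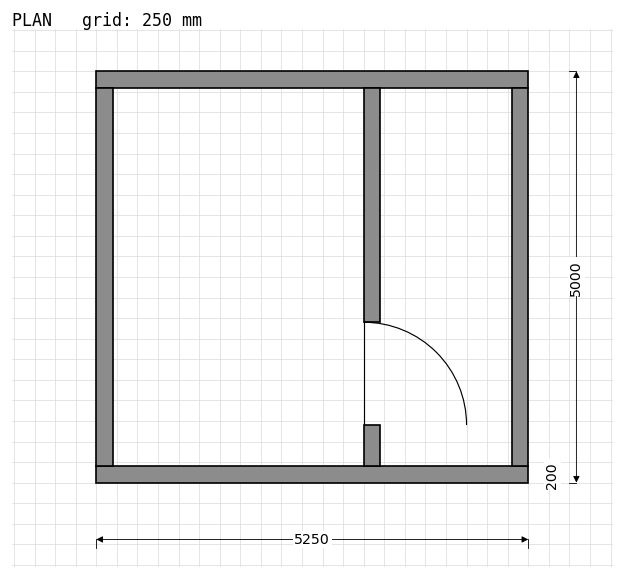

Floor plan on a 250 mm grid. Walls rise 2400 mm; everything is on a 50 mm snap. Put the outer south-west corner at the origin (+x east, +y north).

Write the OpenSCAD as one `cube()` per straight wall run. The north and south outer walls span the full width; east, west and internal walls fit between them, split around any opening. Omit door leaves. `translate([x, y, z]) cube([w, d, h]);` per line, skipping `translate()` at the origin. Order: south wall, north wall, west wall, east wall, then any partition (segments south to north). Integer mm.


cube([5250, 200, 2400]);
translate([0, 4800, 0]) cube([5250, 200, 2400]);
translate([0, 200, 0]) cube([200, 4600, 2400]);
translate([5050, 200, 0]) cube([200, 4600, 2400]);
translate([3250, 200, 0]) cube([200, 500, 2400]);
translate([3250, 1950, 0]) cube([200, 2850, 2400]);


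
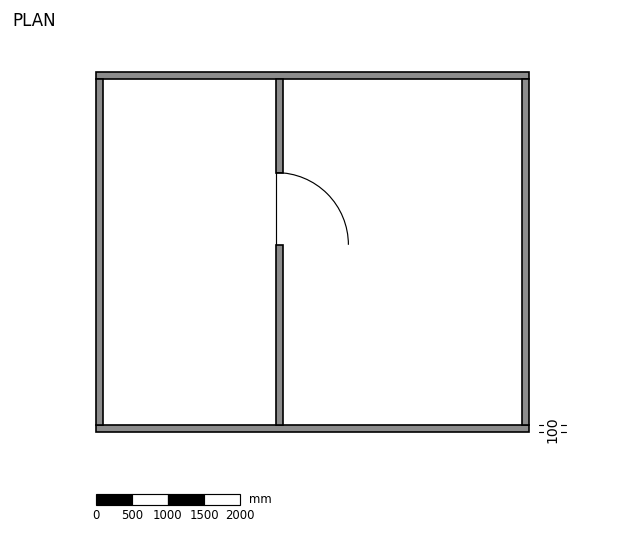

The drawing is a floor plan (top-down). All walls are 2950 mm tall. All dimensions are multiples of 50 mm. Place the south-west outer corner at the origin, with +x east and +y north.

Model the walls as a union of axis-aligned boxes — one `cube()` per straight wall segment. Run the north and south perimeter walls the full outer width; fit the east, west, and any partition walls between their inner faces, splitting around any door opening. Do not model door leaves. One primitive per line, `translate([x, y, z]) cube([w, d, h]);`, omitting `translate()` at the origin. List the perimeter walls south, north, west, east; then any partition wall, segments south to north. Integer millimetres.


cube([6000, 100, 2950]);
translate([0, 4900, 0]) cube([6000, 100, 2950]);
translate([0, 100, 0]) cube([100, 4800, 2950]);
translate([5900, 100, 0]) cube([100, 4800, 2950]);
translate([2500, 100, 0]) cube([100, 2500, 2950]);
translate([2500, 3600, 0]) cube([100, 1300, 2950]);


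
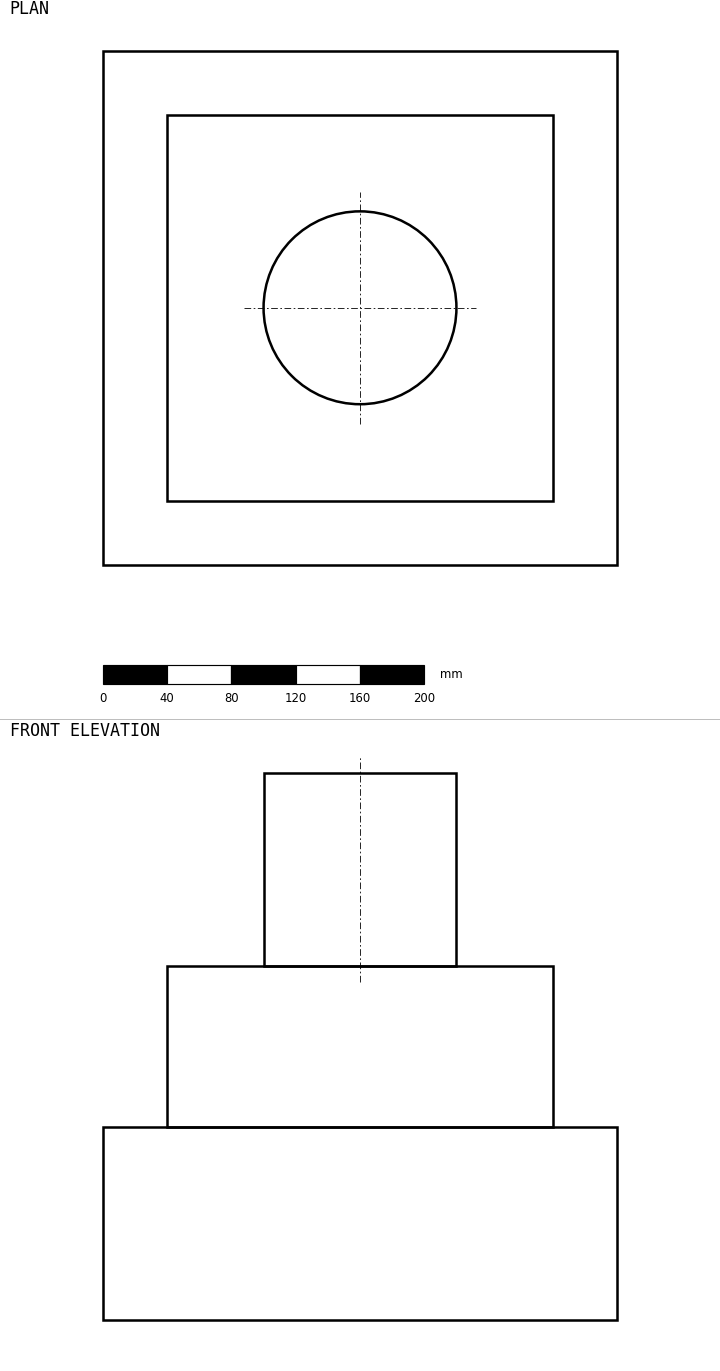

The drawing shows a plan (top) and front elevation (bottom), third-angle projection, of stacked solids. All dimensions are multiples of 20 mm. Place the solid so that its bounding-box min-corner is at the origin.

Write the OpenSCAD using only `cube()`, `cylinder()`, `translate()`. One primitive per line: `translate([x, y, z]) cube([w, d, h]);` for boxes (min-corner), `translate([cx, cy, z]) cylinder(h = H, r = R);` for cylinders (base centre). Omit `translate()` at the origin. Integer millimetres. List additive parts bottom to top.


cube([320, 320, 120]);
translate([40, 40, 120]) cube([240, 240, 100]);
translate([160, 160, 220]) cylinder(h = 120, r = 60);
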